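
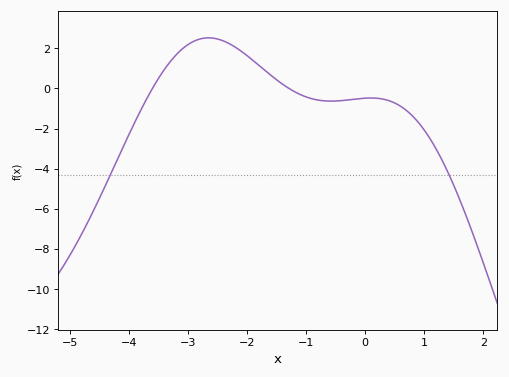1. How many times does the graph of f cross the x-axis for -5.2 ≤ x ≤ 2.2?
2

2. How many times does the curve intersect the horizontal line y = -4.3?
2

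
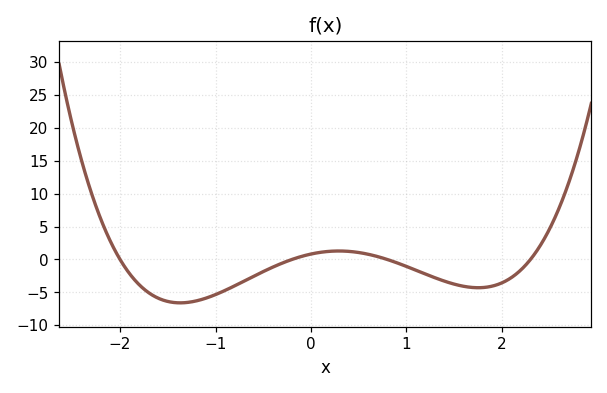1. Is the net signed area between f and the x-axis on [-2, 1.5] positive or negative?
negative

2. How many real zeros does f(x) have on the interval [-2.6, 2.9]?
4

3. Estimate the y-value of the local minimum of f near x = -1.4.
-6.5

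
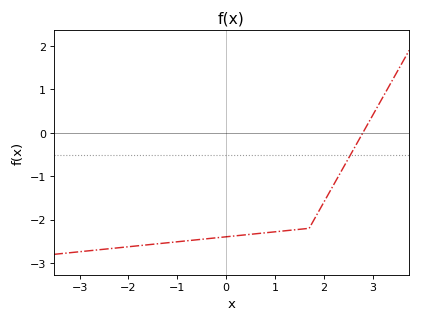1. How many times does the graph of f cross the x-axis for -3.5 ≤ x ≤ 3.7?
1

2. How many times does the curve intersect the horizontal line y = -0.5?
1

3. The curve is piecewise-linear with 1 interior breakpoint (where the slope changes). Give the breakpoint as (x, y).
(1.7, -2.2)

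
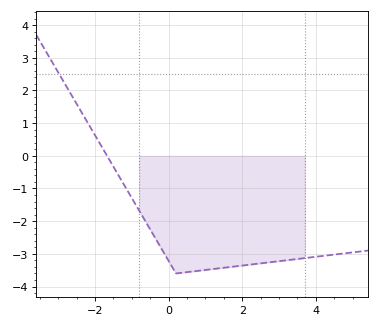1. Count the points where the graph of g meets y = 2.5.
1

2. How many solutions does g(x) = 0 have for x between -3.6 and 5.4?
1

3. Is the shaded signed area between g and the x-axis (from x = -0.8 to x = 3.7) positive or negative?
negative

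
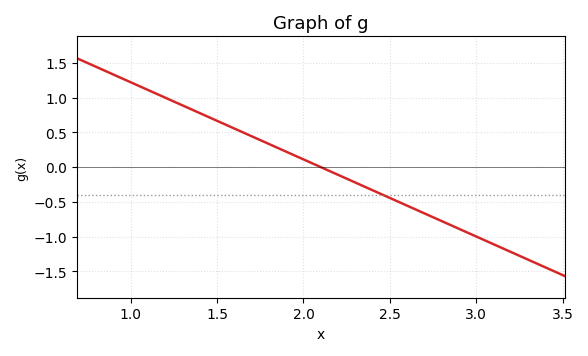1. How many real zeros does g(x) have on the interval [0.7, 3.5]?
1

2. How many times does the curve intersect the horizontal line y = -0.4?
1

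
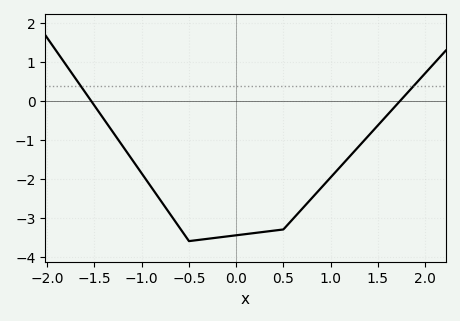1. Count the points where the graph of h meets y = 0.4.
2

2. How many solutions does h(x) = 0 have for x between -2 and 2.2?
2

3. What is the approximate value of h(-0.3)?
-3.5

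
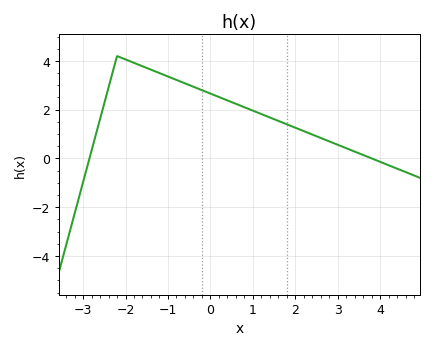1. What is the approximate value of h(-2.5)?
2.26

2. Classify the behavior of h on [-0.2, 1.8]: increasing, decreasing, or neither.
decreasing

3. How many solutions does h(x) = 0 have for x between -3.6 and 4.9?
2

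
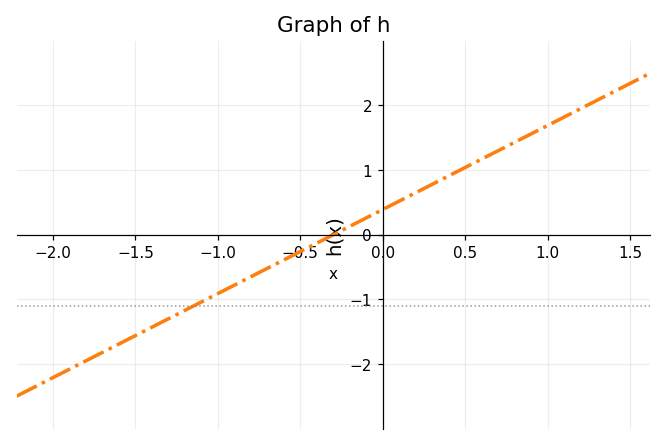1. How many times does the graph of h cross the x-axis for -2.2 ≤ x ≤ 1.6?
1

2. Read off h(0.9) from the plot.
1.56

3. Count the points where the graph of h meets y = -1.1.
1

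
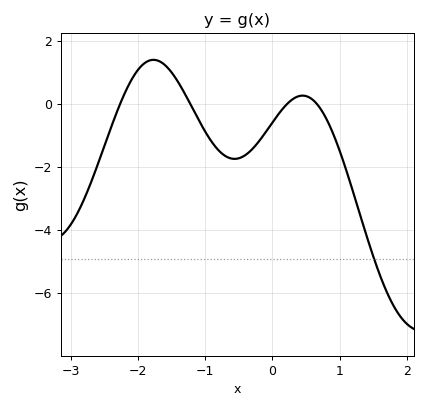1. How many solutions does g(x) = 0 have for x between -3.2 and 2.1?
4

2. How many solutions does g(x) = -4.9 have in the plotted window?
1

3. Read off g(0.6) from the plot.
0.145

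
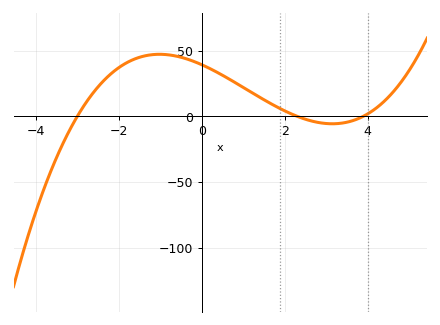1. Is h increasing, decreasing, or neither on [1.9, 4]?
neither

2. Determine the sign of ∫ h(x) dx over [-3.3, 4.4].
positive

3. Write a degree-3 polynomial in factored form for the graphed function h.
y = 1.46(x + 3)(x - 2.3)(x - 3.9)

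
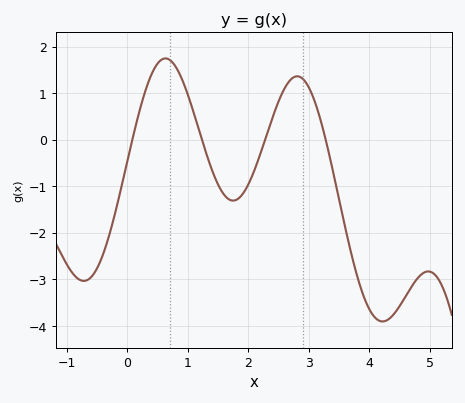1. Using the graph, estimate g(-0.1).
-1.04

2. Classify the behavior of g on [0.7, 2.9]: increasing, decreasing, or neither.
neither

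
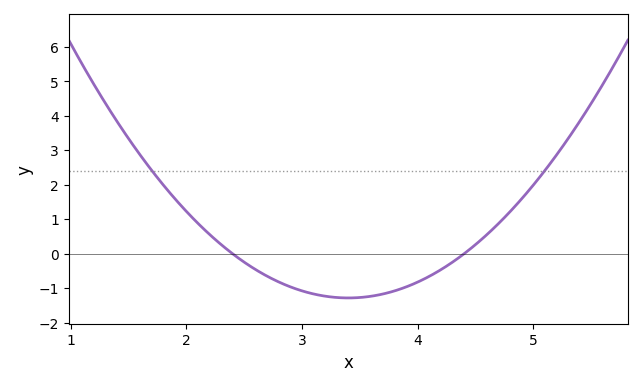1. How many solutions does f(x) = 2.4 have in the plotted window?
2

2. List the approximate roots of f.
2.4, 4.4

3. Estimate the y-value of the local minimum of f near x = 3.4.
-1.3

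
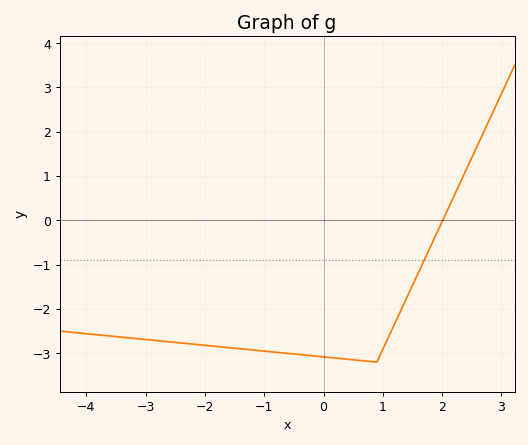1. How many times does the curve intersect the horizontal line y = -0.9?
1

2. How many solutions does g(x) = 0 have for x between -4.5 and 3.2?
1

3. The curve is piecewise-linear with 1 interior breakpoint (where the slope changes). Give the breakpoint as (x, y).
(0.9, -3.2)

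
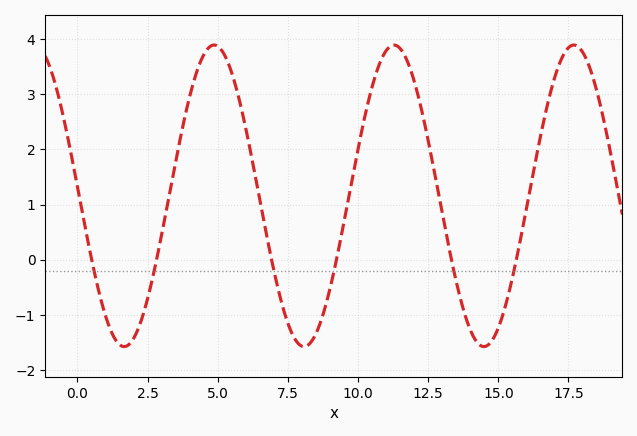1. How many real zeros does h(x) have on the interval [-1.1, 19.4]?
6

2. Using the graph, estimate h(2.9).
0.2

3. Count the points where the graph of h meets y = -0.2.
6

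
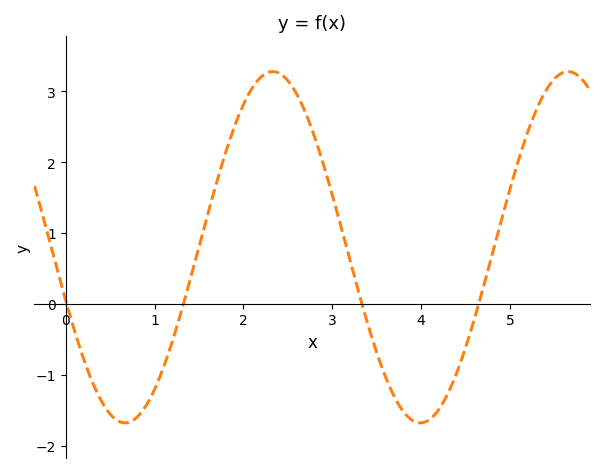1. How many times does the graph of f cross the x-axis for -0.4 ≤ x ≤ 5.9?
4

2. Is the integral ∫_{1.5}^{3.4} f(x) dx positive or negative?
positive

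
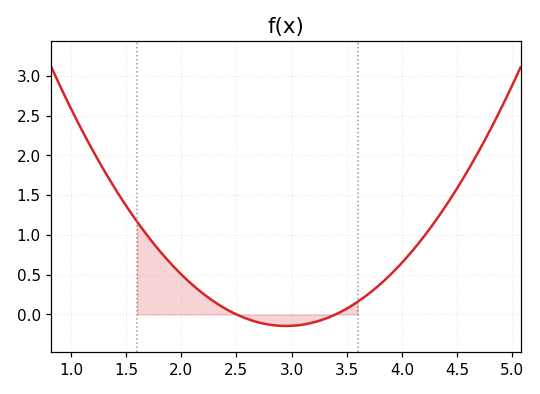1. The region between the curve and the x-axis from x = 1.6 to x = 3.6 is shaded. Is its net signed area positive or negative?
positive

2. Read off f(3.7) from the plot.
0.25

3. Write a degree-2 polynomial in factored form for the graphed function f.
y = 0.72(x - 2.5)(x - 3.4)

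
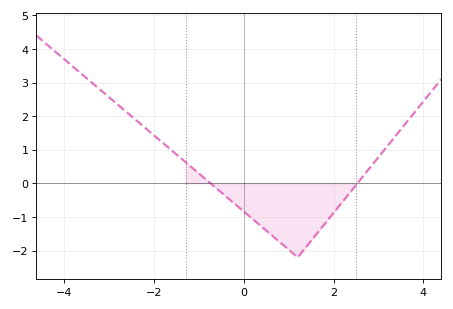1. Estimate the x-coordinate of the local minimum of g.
1.2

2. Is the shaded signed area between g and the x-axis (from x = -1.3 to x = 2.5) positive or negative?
negative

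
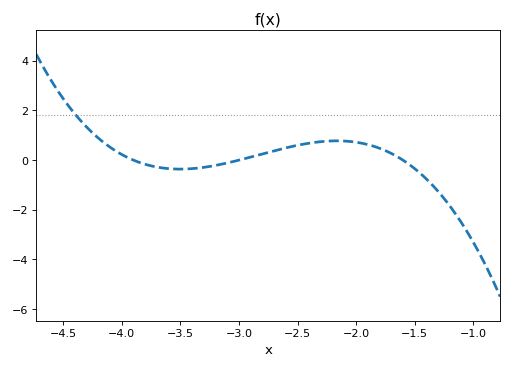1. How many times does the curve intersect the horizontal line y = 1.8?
1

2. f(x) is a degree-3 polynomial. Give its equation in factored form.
y = -0.95(x + 3.9)(x + 3)(x + 1.6)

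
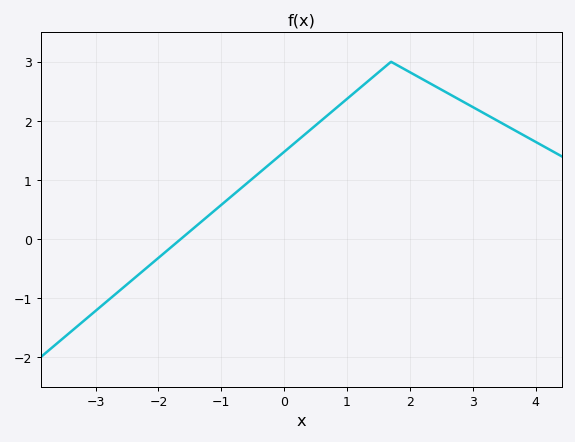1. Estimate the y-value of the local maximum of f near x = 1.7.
3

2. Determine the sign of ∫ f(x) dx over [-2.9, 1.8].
positive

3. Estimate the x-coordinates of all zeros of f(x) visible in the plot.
-1.6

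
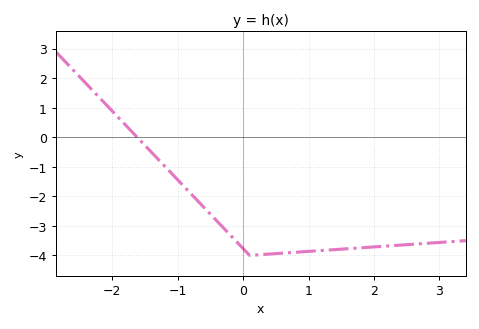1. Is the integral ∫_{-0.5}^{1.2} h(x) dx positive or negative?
negative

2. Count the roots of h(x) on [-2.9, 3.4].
1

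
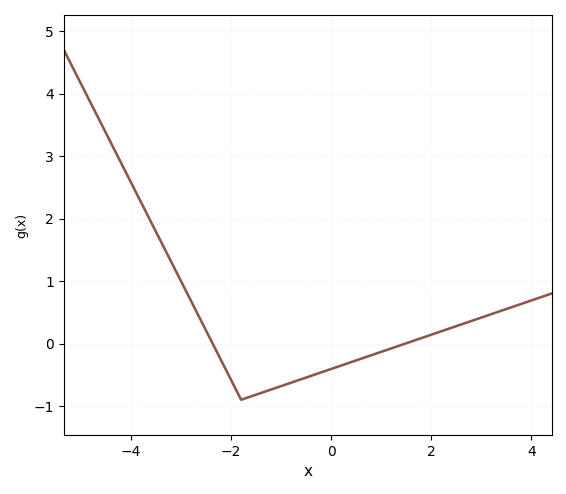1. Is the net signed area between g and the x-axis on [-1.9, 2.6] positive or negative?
negative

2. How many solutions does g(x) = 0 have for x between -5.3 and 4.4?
2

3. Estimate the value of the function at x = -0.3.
-0.5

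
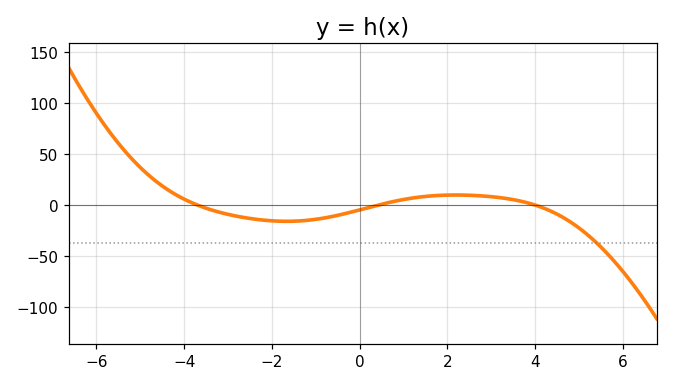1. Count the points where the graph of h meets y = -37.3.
1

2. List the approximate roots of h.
-3.68, 0.397, 4.03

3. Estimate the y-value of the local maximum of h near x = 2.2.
10.2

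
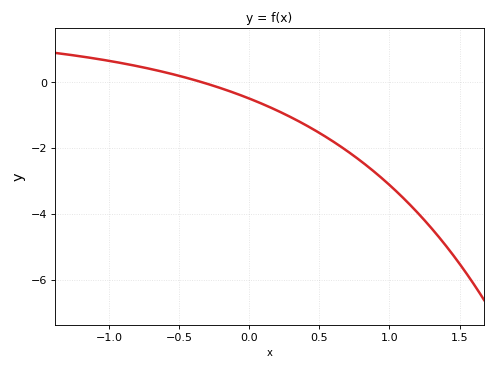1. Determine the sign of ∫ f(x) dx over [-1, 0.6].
negative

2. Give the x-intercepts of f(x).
-0.341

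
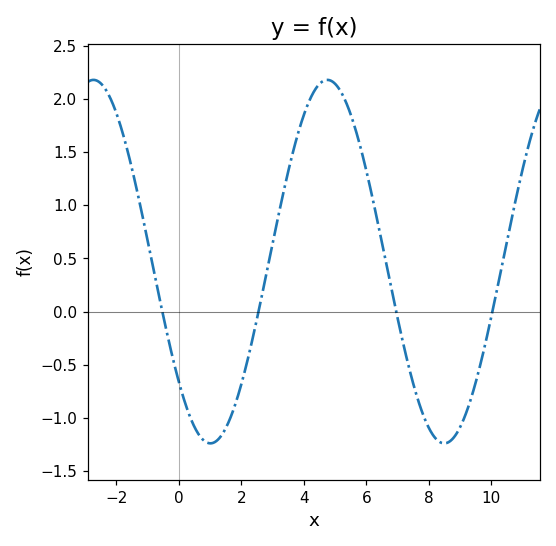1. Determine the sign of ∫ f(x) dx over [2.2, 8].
positive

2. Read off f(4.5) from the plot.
2.15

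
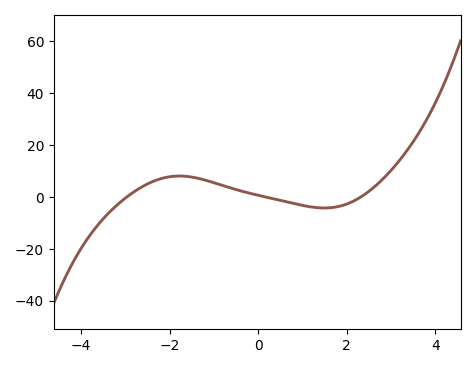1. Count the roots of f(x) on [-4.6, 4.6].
3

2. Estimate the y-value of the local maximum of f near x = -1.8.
7.97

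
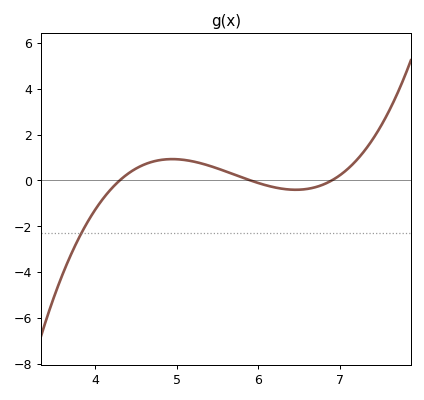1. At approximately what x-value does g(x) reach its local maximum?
4.94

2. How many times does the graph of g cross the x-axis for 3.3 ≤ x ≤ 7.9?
3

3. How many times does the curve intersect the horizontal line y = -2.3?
1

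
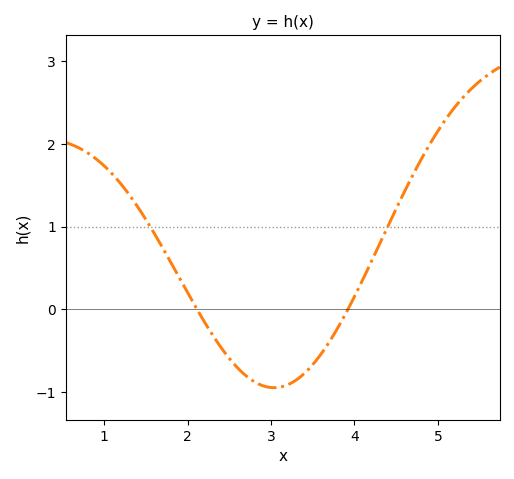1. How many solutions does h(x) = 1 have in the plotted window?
2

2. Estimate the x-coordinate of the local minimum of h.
3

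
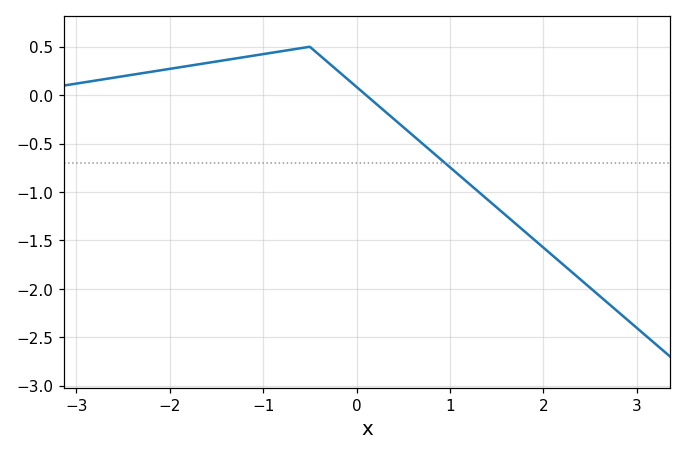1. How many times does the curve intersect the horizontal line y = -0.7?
1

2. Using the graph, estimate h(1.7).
-1.3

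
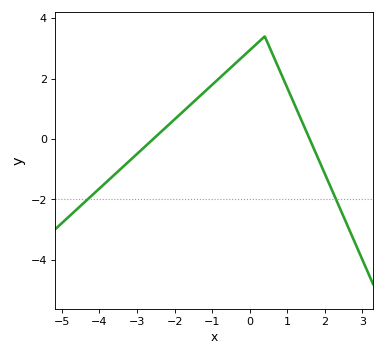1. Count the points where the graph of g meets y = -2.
2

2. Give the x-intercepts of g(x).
-2.6, 1.6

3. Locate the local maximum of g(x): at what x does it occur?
0.4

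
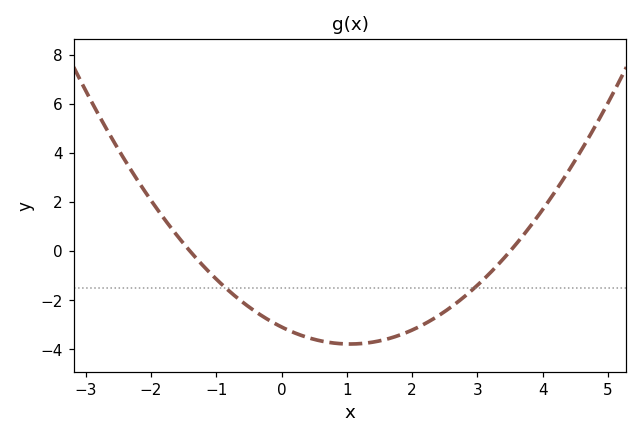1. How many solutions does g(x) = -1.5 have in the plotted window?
2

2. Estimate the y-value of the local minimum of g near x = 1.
-3.78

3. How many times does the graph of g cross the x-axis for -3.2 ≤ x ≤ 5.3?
2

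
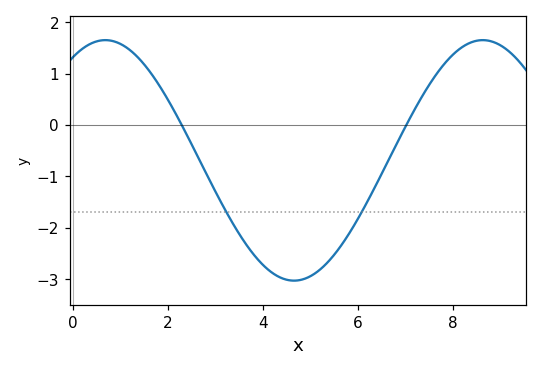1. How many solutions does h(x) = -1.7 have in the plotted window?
2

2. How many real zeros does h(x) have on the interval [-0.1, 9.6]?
2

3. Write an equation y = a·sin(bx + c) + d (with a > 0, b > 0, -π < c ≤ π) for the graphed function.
y = 2.34sin(0.79x + 1.03) - 0.69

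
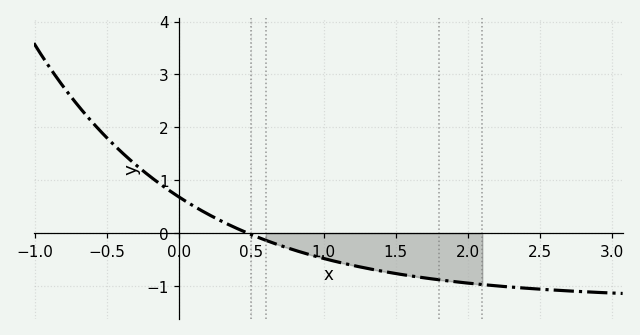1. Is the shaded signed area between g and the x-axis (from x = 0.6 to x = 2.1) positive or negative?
negative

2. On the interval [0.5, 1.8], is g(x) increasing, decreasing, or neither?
decreasing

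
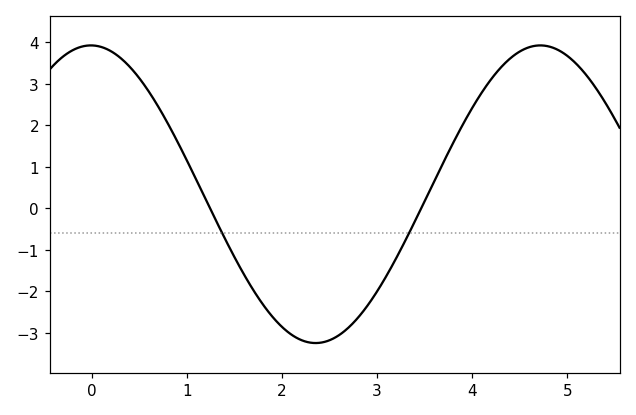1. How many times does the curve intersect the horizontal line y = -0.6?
2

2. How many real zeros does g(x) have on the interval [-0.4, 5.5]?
2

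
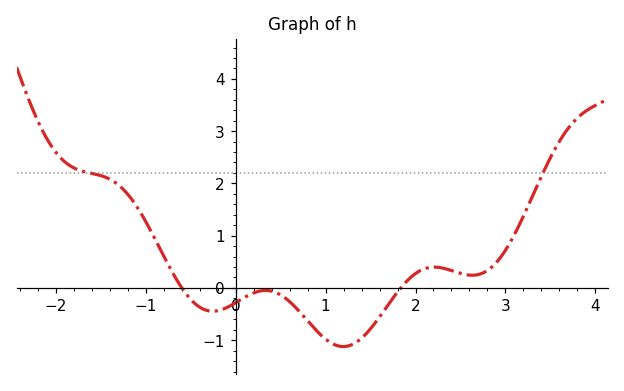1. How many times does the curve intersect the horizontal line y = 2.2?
2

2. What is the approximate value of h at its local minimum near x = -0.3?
-0.4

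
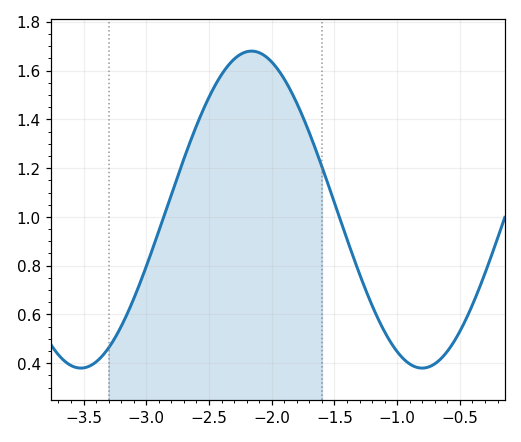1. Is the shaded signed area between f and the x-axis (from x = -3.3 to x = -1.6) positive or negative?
positive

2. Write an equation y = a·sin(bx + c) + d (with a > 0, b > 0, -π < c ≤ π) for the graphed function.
y = 0.65sin(2.31x + 0.28) + 1.03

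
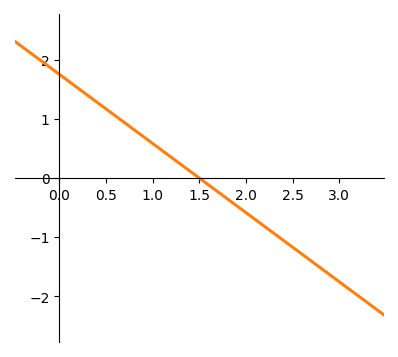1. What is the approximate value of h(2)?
-0.6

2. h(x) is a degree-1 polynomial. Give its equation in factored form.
y = -1.17(x - 1.5)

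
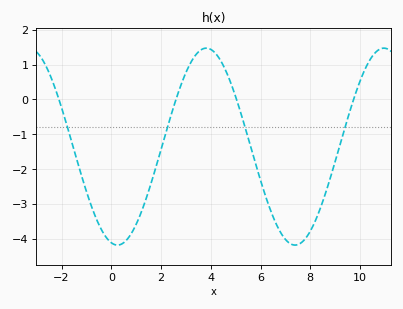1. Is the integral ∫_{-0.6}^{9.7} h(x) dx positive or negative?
negative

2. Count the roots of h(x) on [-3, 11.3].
4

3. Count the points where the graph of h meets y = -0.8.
4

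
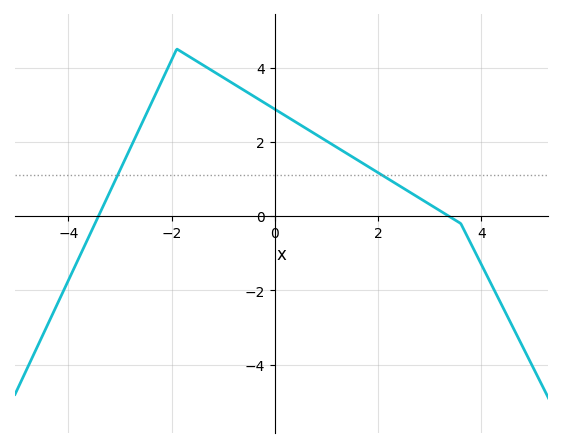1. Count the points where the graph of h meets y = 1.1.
2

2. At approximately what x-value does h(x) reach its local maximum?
-1.8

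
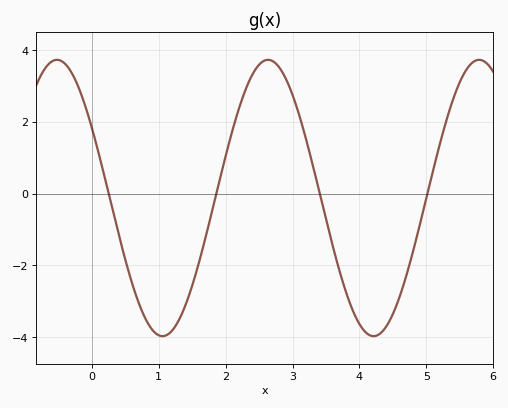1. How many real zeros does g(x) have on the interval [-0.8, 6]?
4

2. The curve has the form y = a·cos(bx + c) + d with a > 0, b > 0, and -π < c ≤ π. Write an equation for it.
y = 3.85cos(2x + 1) - 0.12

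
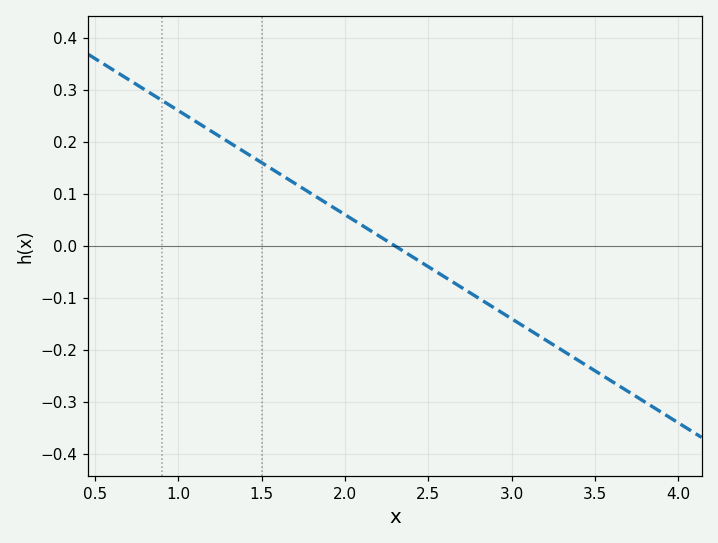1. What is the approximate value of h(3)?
-0.14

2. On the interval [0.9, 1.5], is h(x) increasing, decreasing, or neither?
decreasing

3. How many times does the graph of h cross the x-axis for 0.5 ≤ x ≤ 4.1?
1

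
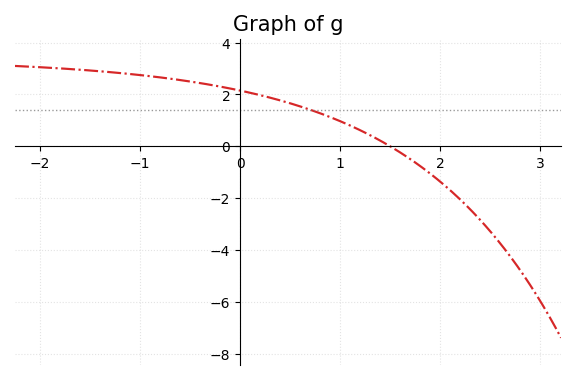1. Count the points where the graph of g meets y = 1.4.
1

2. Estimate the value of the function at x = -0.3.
2.4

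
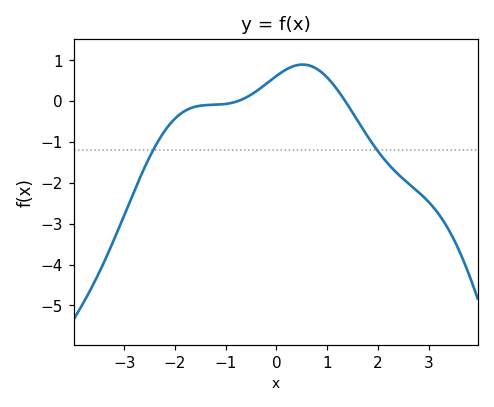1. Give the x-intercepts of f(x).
-0.8, 1.4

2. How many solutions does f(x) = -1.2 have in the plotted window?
2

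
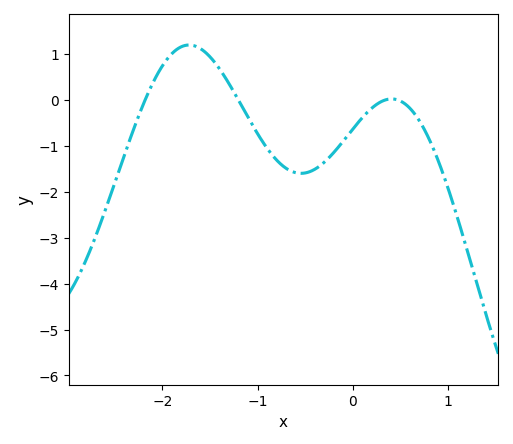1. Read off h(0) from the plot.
-0.6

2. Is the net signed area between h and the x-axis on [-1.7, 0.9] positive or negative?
negative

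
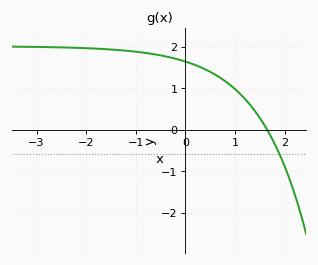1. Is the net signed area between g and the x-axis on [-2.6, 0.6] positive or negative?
positive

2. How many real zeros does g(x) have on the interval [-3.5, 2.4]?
1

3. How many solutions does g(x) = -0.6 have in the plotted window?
1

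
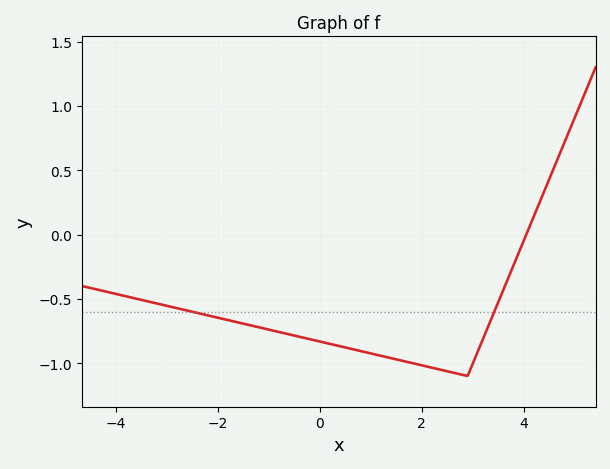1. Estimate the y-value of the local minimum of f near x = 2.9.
-1.1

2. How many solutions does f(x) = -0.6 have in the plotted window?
2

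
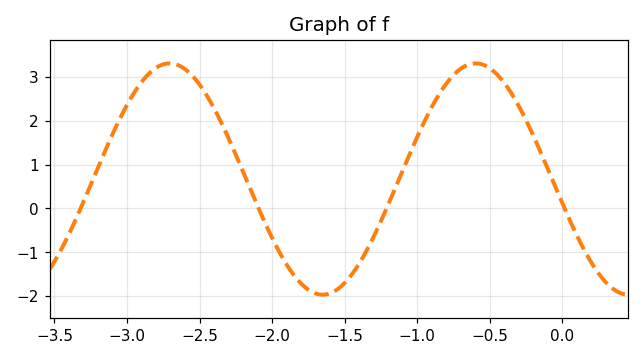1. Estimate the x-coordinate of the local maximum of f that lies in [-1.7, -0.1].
-0.6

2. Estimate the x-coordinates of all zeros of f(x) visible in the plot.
-3.3, -2.1, -1.2, 0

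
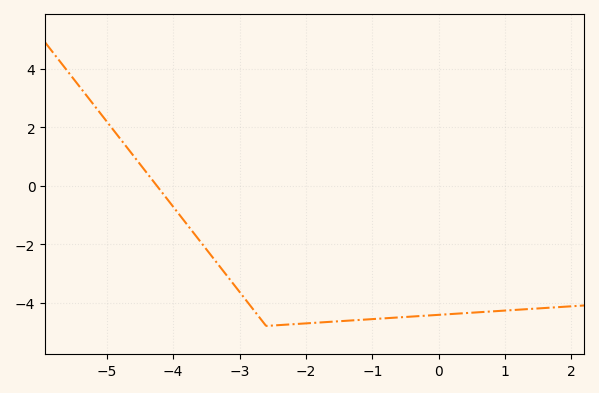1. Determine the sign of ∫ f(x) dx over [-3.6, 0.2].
negative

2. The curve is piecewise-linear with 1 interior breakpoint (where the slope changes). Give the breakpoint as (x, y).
(-2.6, -4.8)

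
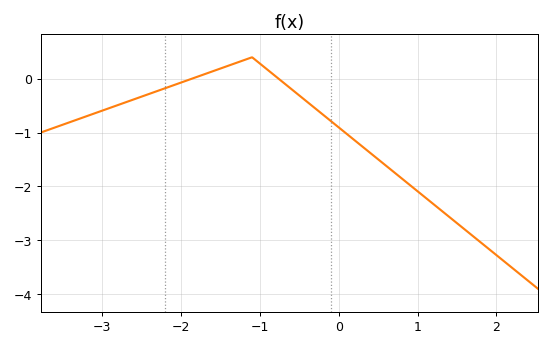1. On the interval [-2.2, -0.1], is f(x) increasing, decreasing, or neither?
neither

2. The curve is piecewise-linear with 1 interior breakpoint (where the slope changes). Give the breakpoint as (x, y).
(-1.1, 0.4)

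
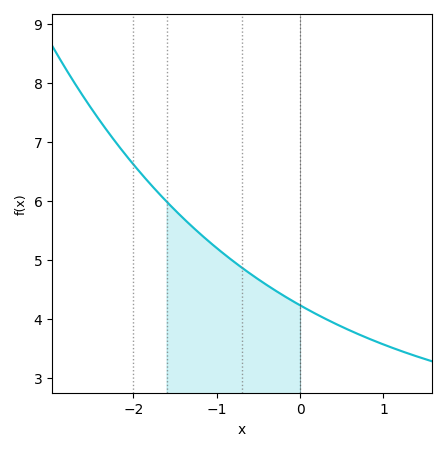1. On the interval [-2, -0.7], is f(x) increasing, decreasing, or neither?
decreasing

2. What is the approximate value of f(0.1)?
4.15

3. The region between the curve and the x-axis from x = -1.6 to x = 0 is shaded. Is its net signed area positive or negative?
positive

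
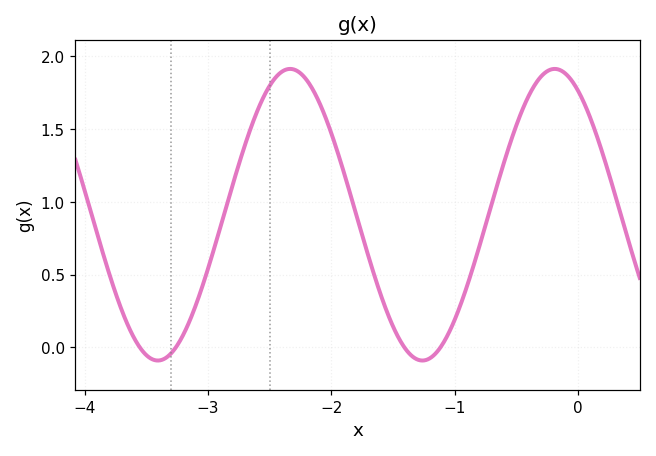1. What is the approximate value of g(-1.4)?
-0.011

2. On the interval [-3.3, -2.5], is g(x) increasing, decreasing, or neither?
increasing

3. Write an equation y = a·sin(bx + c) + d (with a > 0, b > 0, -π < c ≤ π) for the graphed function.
y = 1sin(2.93x + 2.13) + 0.91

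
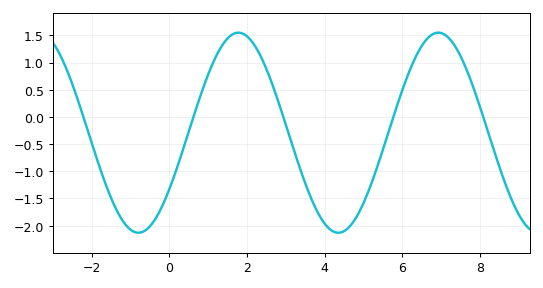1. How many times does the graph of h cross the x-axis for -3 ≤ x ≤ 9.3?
5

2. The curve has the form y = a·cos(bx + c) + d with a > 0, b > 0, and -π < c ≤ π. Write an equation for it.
y = 1.84cos(1.22x - 2.17) - 0.29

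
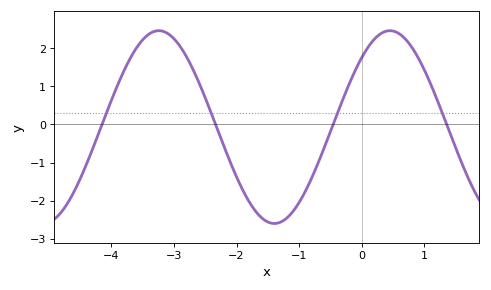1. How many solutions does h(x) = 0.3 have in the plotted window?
4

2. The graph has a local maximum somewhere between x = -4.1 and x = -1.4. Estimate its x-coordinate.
-3.2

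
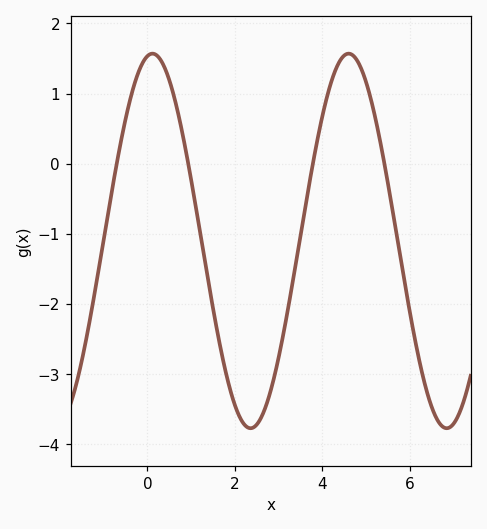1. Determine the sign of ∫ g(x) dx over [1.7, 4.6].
negative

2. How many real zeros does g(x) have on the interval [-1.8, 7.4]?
4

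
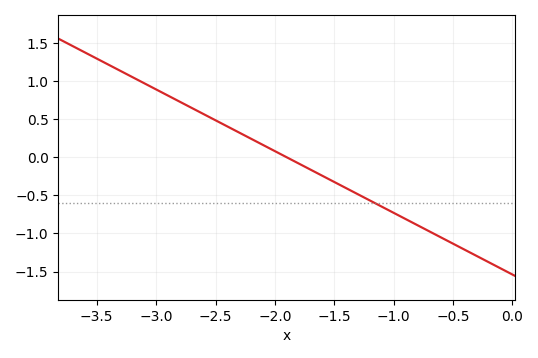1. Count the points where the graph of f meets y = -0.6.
1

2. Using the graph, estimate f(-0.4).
-1.21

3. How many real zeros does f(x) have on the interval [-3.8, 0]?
1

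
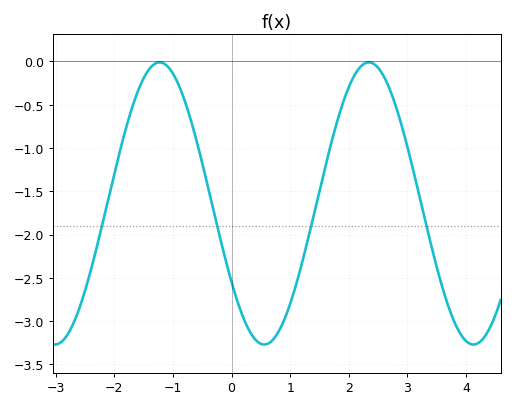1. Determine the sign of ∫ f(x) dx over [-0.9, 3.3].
negative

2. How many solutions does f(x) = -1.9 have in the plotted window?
4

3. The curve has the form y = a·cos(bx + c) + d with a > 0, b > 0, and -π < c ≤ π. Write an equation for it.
y = 1.63cos(1.8x + 2.2) - 1.64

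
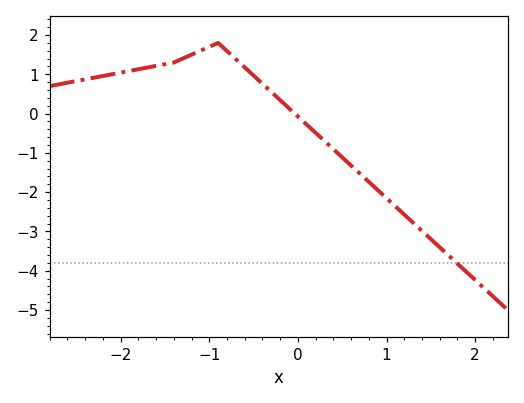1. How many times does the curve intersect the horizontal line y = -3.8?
1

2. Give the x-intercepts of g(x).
0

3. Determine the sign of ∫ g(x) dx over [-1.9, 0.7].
positive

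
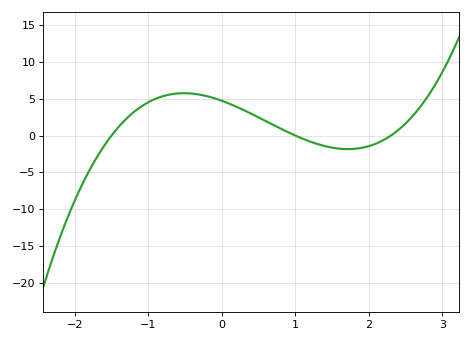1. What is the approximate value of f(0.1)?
4.34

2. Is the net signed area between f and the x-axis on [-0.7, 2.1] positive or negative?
positive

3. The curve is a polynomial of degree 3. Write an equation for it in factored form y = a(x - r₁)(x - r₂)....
y = 1.37(x + 1.5)(x - 1)(x - 2.3)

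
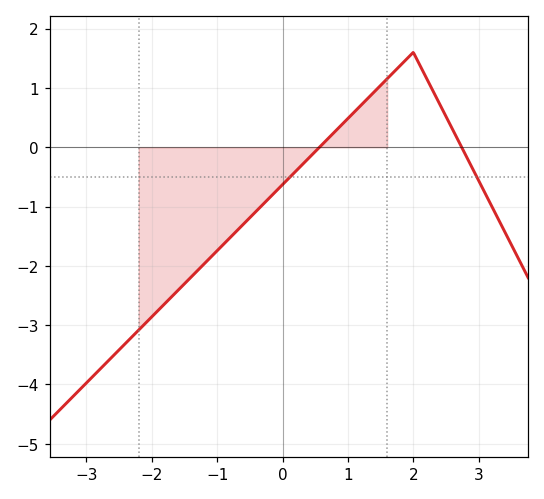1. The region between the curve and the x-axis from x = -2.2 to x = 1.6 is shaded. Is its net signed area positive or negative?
negative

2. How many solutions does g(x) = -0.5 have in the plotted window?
2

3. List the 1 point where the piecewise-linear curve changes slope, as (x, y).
(2, 1.6)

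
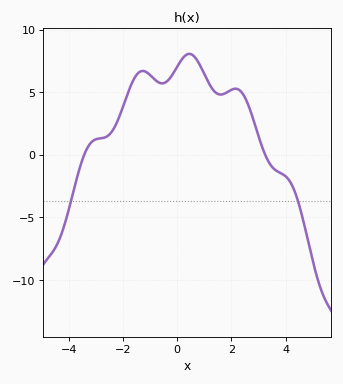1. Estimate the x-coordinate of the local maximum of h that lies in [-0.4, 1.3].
0.4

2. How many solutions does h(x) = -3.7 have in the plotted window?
2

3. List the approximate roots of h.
-3.4, 3.2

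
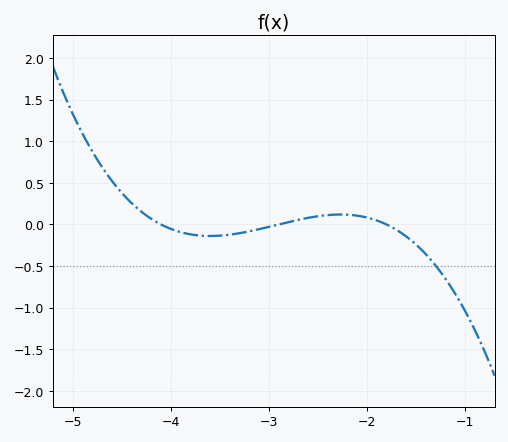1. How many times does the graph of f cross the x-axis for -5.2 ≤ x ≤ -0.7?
3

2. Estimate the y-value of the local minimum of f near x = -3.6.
-0.139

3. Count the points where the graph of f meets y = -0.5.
1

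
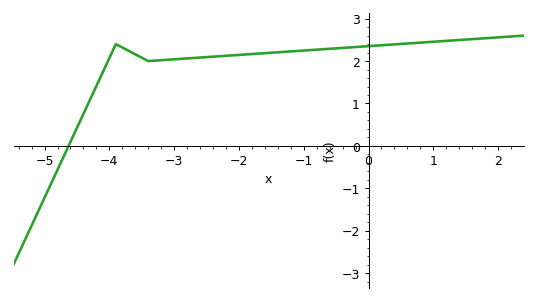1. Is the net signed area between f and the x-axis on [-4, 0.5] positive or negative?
positive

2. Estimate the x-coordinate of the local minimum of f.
-3.4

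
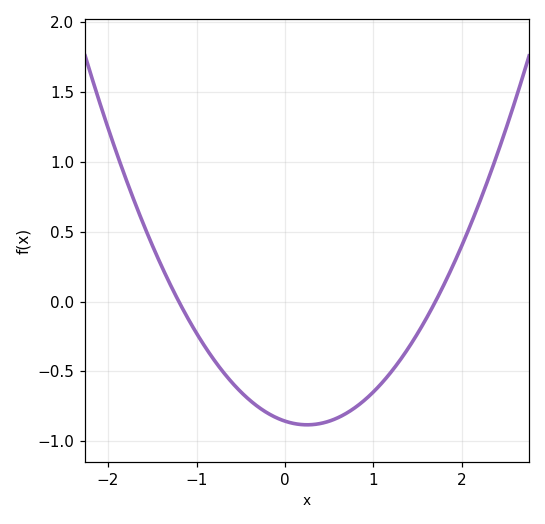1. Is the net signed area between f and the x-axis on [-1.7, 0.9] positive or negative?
negative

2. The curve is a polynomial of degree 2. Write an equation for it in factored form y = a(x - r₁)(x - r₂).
y = 0.42(x + 1.2)(x - 1.7)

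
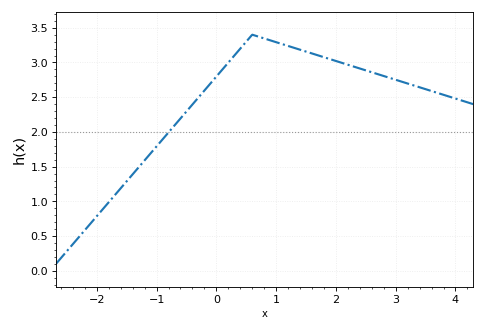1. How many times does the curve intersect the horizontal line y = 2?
1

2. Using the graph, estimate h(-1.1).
1.7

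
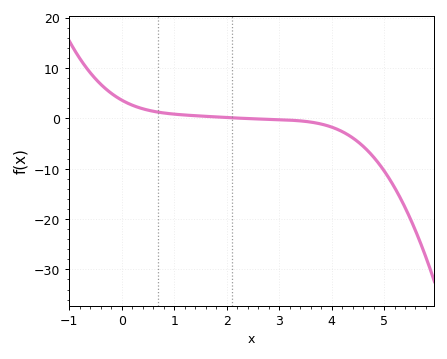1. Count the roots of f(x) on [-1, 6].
1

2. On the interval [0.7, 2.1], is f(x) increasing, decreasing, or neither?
decreasing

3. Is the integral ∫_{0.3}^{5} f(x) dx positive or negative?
negative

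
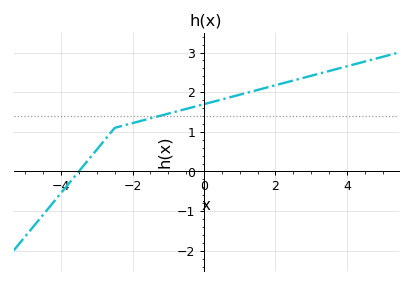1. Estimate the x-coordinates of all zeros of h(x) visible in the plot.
-3.51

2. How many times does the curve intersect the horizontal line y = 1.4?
1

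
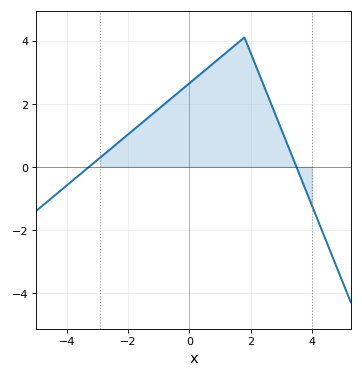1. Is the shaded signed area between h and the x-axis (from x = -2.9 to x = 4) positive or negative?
positive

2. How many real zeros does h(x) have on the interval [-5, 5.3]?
2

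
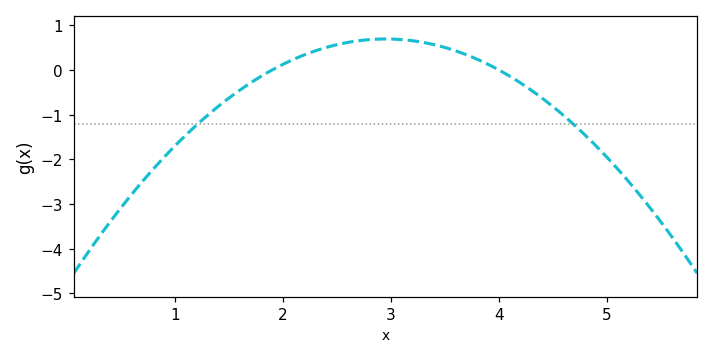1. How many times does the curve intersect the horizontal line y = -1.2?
2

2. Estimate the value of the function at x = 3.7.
0.34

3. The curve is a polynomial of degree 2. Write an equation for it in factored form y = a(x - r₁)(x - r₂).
y = -0.63(x - 1.9)(x - 4)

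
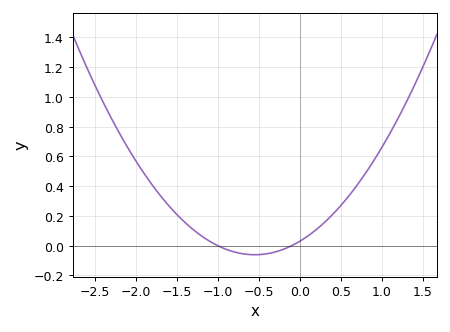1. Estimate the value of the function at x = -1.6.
0.27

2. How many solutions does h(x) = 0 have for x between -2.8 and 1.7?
2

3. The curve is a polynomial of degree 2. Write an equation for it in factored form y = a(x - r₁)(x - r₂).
y = 0.3(x + 1)(x + 0.1)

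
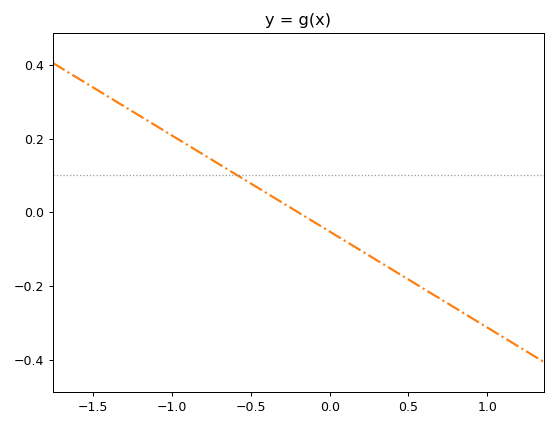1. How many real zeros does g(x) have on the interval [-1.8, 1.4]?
1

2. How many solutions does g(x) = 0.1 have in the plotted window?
1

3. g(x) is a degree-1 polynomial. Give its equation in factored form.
y = -0.26(x + 0.2)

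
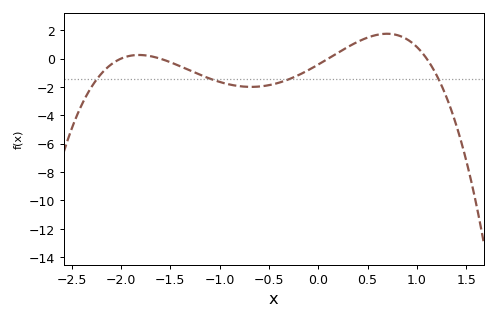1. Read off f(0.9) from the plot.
1.37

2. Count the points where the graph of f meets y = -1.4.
4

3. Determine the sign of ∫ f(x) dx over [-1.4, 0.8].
negative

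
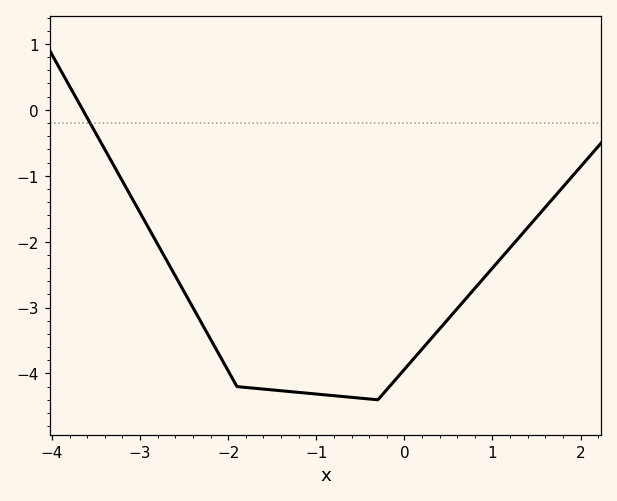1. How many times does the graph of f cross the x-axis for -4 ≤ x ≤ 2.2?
1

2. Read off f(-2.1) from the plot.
-3.7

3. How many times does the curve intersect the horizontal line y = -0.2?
1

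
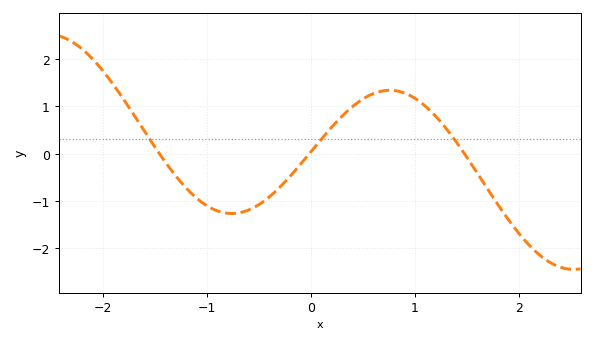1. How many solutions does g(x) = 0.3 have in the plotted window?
3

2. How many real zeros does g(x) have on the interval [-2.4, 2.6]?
3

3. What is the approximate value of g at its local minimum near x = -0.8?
-1.3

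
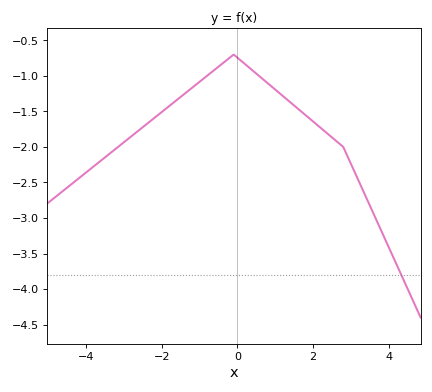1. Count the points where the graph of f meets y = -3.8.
1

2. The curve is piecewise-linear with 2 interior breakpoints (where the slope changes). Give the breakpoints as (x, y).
(-0.1, -0.7); (2.8, -2)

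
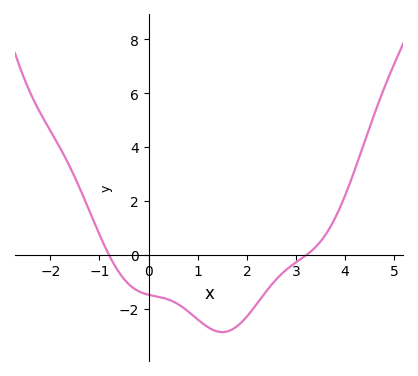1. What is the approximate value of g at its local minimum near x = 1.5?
-2.8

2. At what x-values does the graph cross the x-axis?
-0.8, 3.2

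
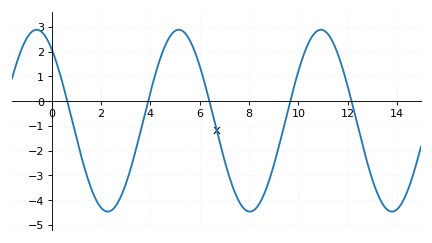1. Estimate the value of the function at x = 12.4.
-0.969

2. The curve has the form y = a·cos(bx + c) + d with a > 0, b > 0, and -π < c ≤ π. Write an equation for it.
y = 3.67cos(1.09x + 0.67) - 0.79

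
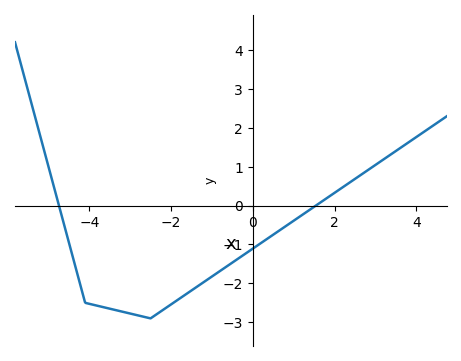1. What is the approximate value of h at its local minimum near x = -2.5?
-2.9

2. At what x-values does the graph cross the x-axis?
-4.74, 1.54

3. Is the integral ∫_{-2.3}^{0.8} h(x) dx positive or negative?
negative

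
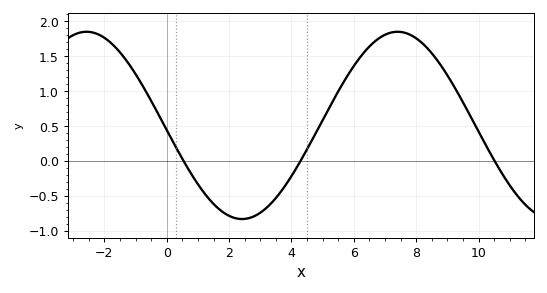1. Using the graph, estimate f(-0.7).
1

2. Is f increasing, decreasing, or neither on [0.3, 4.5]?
neither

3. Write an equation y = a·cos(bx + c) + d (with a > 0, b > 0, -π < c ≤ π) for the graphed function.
y = 1.34cos(0.63x + 1.6) + 0.51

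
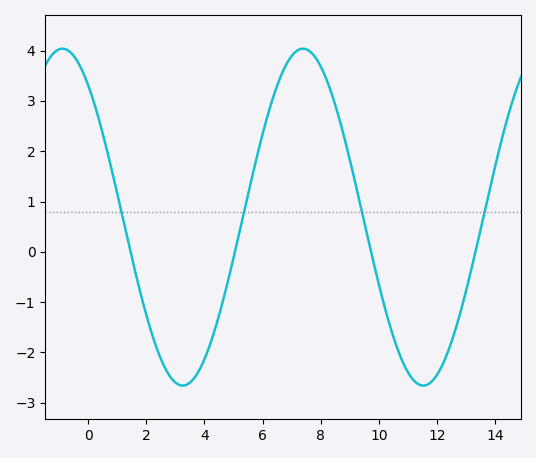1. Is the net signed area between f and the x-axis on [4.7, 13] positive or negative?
positive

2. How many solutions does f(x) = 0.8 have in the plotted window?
4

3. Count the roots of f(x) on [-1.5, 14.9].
4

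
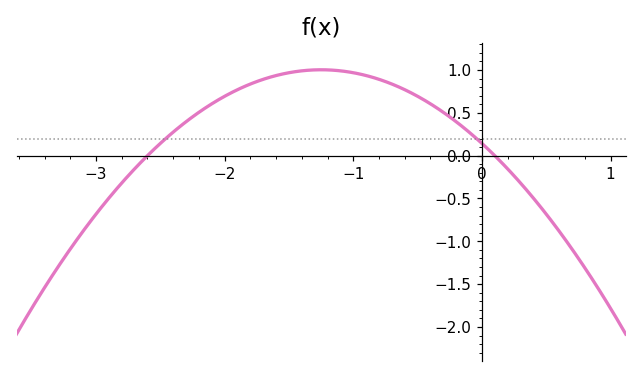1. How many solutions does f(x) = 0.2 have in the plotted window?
2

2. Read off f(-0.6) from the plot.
0.77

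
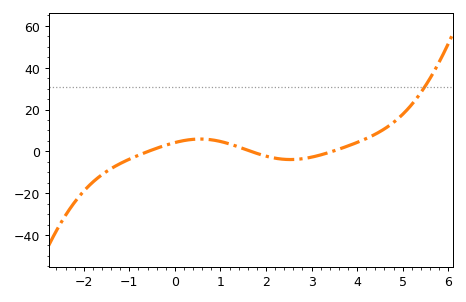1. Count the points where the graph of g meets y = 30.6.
1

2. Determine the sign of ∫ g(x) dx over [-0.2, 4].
positive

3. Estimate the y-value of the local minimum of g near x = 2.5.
-3.91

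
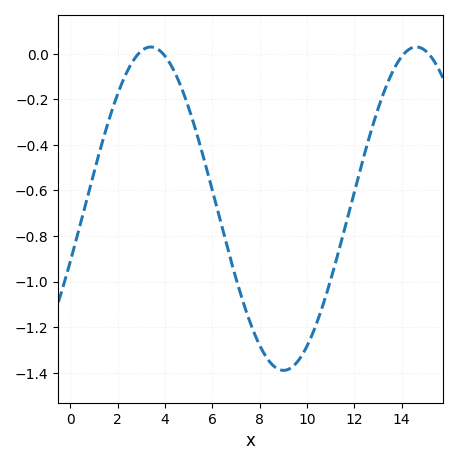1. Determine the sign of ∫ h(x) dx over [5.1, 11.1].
negative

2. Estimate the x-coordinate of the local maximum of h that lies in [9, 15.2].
14.6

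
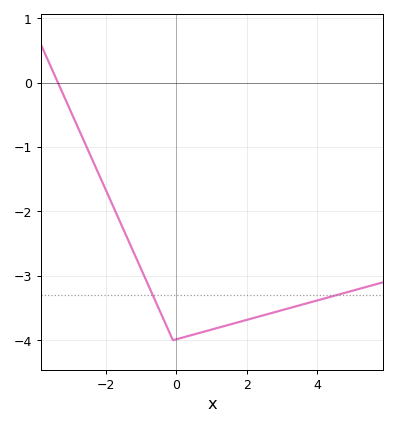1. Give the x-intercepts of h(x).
-3.4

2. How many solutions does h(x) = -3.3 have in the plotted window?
2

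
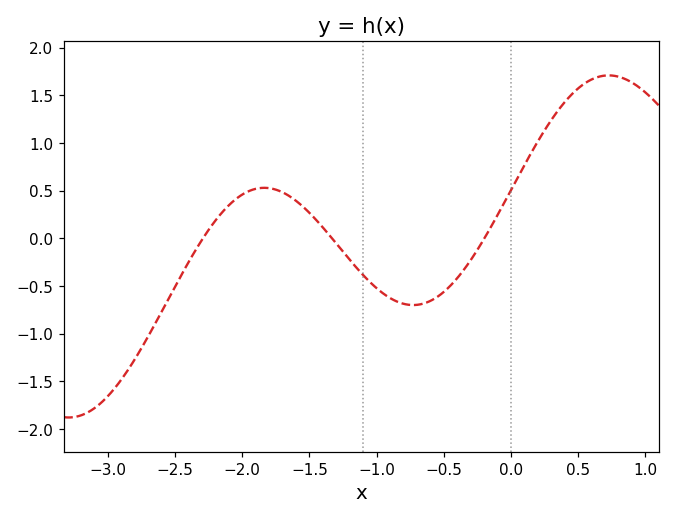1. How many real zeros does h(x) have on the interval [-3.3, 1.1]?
3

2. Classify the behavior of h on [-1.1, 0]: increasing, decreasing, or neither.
neither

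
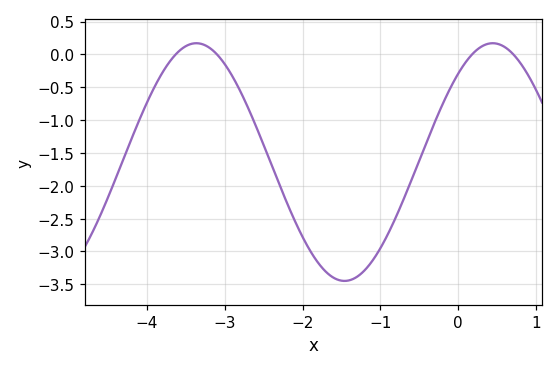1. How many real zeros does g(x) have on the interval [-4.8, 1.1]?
4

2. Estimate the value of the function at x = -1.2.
-3.3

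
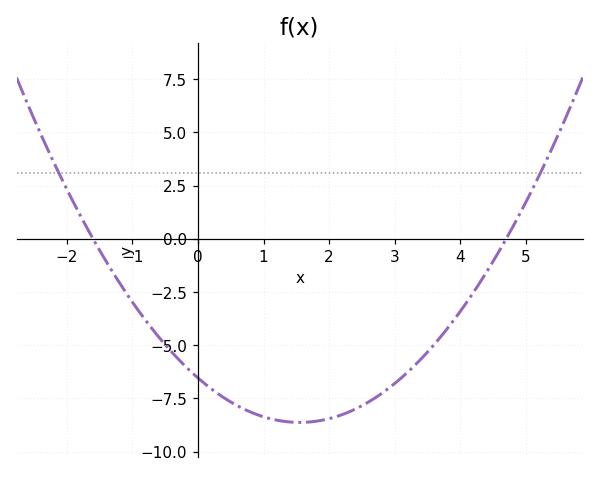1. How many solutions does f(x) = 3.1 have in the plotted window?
2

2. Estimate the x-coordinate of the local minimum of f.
1.55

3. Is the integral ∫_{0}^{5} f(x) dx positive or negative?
negative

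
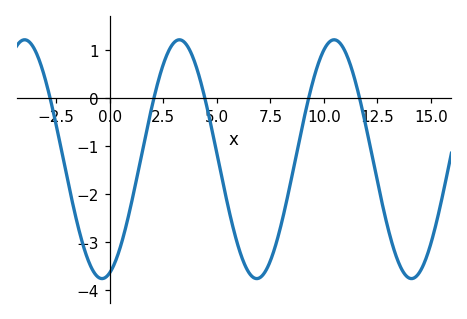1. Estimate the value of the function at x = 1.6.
-0.9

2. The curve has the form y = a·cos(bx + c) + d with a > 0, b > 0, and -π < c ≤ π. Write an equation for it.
y = 2.49cos(0.87x - 2.8) - 1.27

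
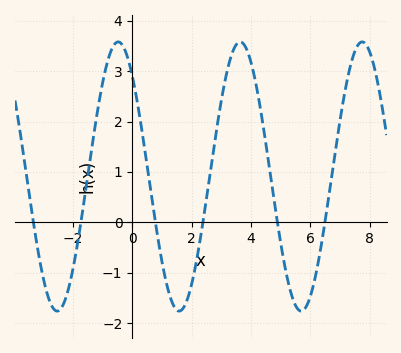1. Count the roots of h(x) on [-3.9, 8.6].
6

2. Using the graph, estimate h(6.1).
-1.25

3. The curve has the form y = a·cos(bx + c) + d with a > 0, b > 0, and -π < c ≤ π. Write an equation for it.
y = 2.67cos(1.53x + 0.722) + 0.91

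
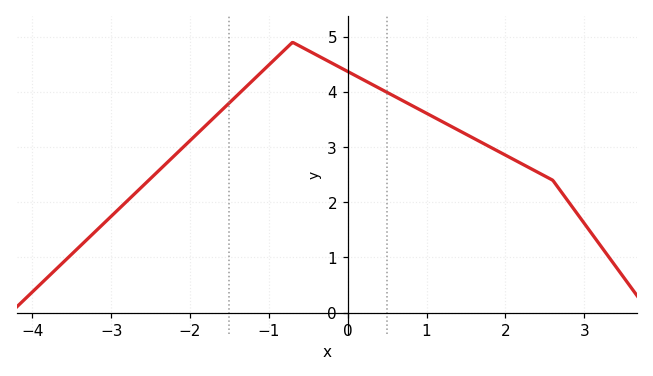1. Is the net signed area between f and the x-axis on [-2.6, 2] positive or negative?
positive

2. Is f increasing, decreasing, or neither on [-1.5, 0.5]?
neither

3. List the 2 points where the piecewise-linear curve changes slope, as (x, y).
(-0.7, 4.9); (2.6, 2.4)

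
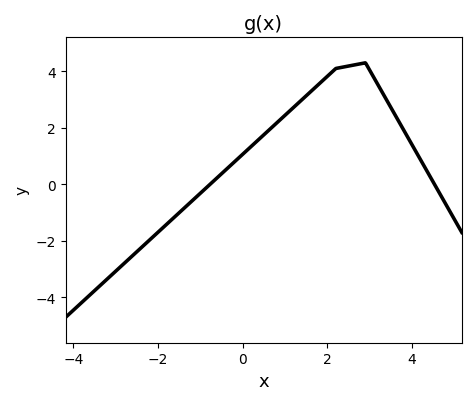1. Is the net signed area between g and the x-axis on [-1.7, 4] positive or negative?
positive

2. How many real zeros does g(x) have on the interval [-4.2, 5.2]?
2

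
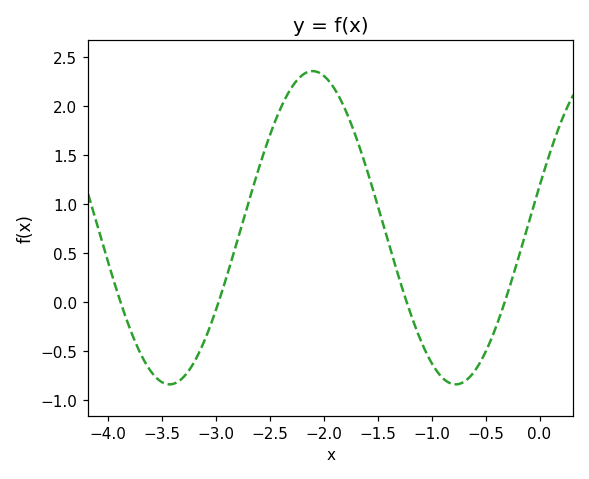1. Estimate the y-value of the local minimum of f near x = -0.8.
-0.84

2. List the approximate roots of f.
-3.88, -2.97, -1.23, -0.322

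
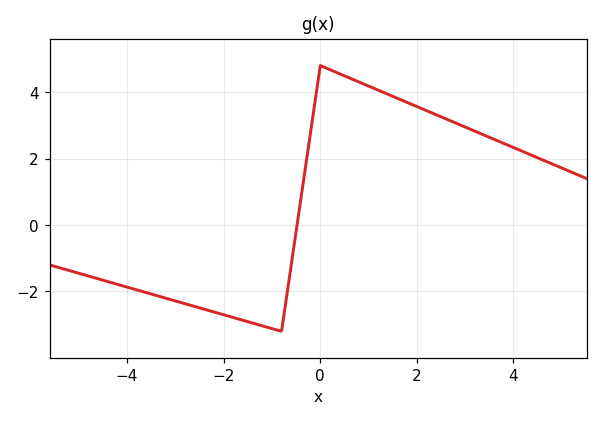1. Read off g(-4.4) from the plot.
-1.8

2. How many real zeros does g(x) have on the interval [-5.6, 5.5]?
1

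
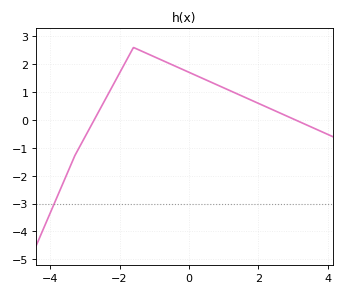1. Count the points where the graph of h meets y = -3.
1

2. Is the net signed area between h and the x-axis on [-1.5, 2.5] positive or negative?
positive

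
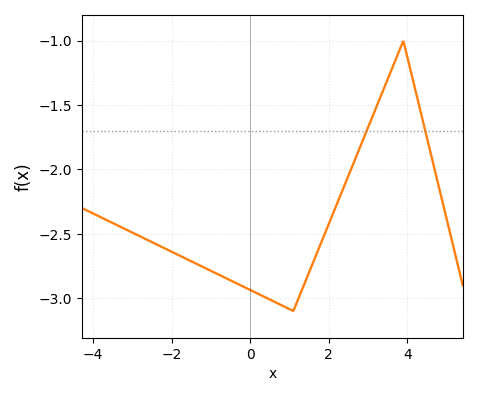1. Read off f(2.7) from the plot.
-1.9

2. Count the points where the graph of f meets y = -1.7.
2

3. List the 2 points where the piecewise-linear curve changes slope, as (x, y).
(1.1, -3.1); (3.9, -1)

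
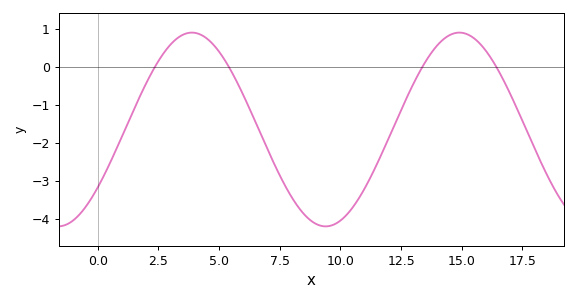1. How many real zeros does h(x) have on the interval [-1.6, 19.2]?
4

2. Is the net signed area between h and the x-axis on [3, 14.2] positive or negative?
negative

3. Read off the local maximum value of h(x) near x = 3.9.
0.9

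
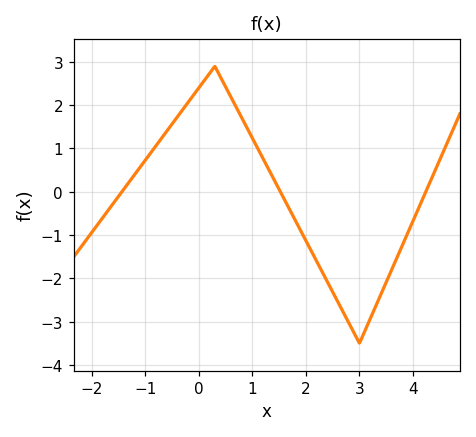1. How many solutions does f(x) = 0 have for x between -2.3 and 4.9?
3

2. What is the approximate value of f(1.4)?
0.3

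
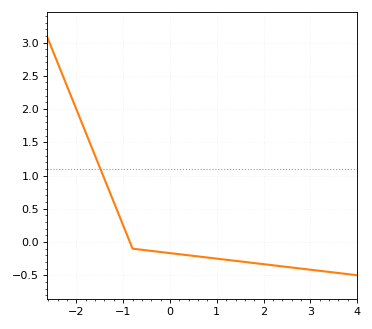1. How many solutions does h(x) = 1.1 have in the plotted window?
1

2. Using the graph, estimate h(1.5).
-0.3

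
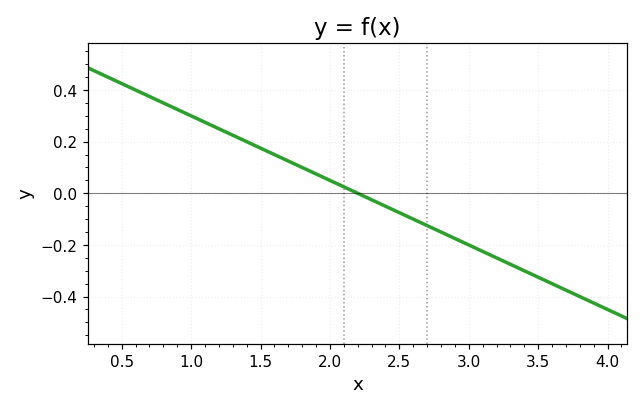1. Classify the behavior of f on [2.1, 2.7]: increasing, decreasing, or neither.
decreasing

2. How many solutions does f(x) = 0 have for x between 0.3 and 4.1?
1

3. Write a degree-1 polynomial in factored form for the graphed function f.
y = -0.25(x - 2.2)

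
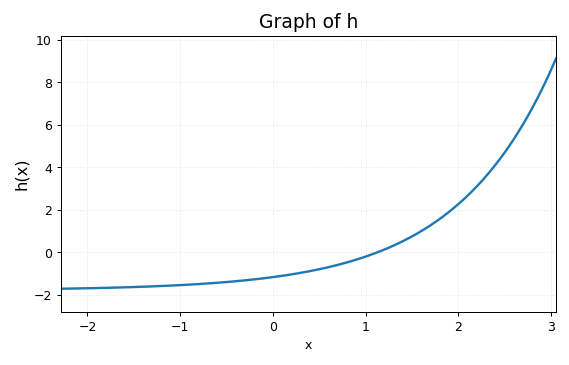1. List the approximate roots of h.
1.1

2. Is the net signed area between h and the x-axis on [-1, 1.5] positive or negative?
negative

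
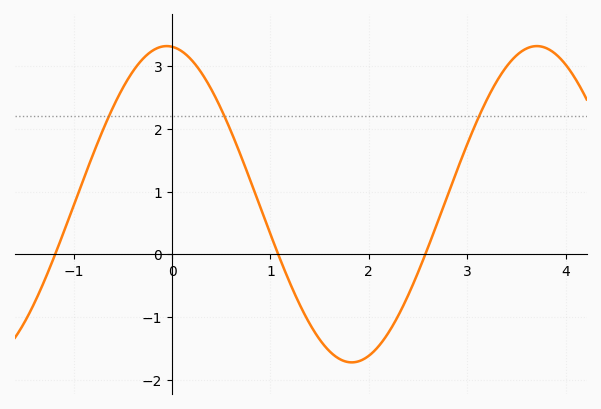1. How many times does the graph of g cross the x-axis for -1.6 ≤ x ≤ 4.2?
3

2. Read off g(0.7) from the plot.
1.57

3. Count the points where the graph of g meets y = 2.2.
3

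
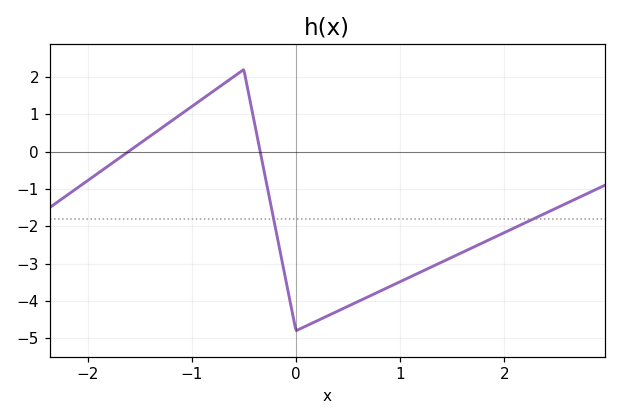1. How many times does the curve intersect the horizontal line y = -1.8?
2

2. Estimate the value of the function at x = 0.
-4.8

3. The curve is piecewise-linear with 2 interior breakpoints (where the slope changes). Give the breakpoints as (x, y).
(-0.5, 2.2); (0, -4.8)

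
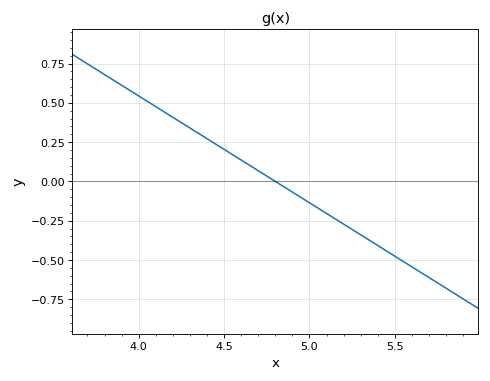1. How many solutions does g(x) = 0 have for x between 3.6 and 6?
1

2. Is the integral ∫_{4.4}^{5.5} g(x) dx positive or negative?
negative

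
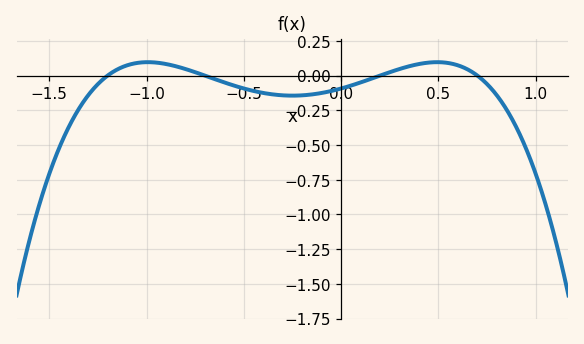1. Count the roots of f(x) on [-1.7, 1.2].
4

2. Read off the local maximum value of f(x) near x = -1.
0.1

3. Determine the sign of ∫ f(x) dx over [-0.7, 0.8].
negative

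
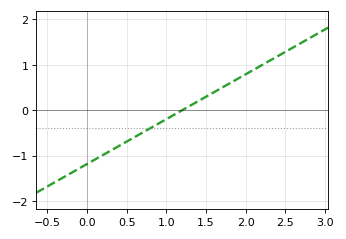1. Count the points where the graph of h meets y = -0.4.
1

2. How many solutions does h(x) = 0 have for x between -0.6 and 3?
1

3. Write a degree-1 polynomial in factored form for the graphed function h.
y = 0.99(x - 1.2)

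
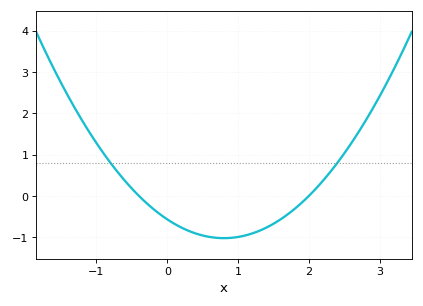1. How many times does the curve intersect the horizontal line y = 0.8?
2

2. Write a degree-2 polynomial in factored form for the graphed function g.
y = 0.71(x + 0.4)(x - 2)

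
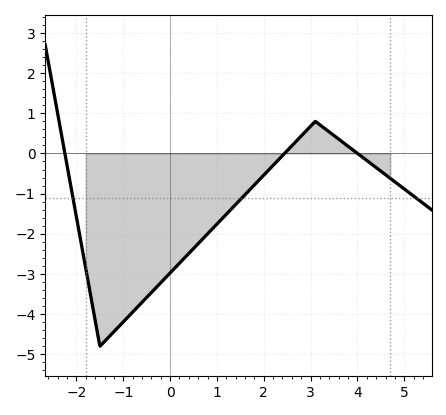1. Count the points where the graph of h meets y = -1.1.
3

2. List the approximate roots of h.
-2.2, 2.4, 4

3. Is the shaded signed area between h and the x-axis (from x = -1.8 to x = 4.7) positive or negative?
negative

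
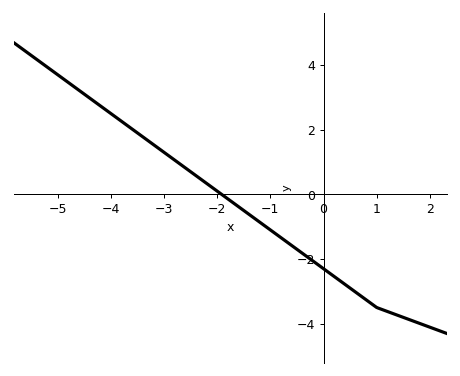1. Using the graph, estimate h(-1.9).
-0.018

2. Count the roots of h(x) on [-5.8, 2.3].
1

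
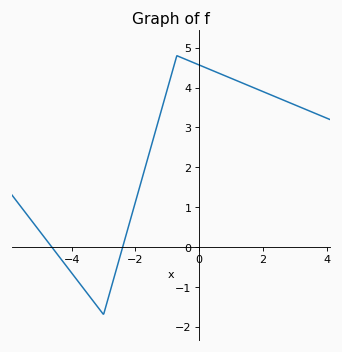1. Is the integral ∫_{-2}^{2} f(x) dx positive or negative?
positive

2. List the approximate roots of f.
-4.6, -2.4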